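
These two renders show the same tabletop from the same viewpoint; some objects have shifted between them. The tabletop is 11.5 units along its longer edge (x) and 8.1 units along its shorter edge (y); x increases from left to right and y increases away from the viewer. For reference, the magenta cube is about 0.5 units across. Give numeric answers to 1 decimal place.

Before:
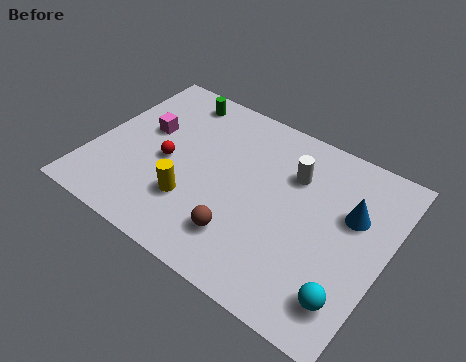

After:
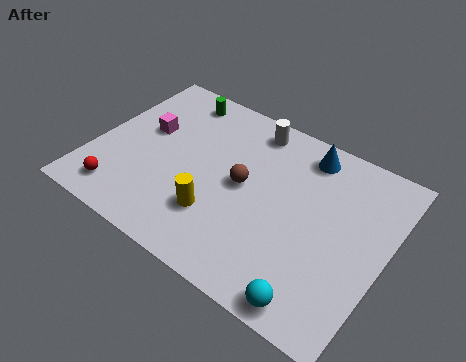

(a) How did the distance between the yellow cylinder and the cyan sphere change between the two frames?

-1.9

Before: roughly 6.4 units apart; after: 4.5. That's 1.9 units closer together.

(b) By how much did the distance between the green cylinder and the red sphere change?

+2.5

The distance was about 3.3 in the first image and 5.8 in the second, so they moved 2.5 units further apart.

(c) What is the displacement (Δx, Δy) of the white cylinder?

(-1.9, 1.3)

The white cylinder started near (7.6, 5.7) and ended near (5.7, 7.0).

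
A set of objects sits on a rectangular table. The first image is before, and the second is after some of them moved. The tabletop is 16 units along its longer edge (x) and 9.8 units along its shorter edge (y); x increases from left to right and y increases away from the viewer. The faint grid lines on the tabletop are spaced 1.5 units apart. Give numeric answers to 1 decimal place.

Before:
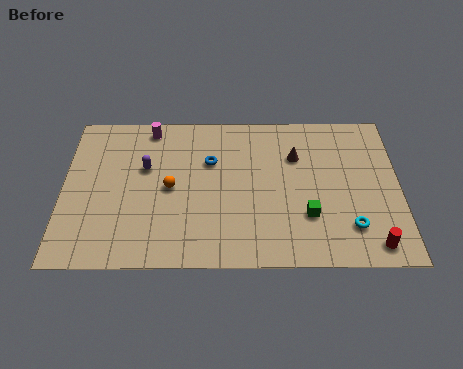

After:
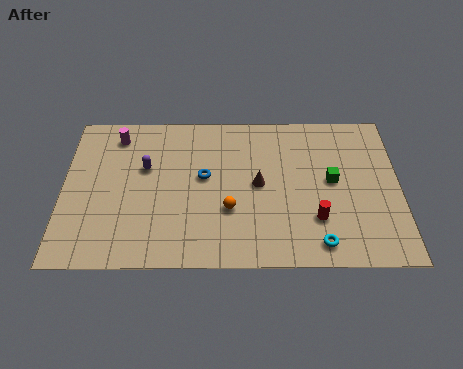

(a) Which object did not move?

the purple capsule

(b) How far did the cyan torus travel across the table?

1.8

The cyan torus moved from about (13.6, 2.3) to (12.1, 1.3), a distance of √(1.5² + 1.0²) ≈ 1.8.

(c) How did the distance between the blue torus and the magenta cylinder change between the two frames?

+1.4

Before: roughly 3.6 units apart; after: 5.0. That's 1.4 units further apart.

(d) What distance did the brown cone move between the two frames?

2.5

The brown cone moved from about (11.1, 6.8) to (9.3, 5.0), a distance of √(1.8² + 1.8²) ≈ 2.5.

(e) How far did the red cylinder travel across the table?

3.1

The red cylinder was near (14.6, 1.2) before and (12.0, 2.8) after, so it travelled √(2.6² + 1.6²) ≈ 3.1 units.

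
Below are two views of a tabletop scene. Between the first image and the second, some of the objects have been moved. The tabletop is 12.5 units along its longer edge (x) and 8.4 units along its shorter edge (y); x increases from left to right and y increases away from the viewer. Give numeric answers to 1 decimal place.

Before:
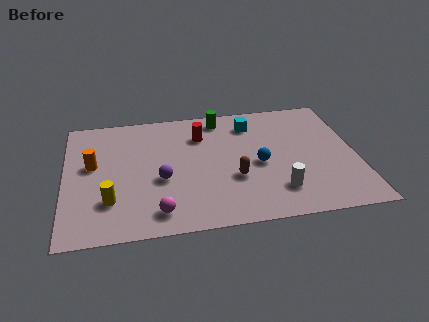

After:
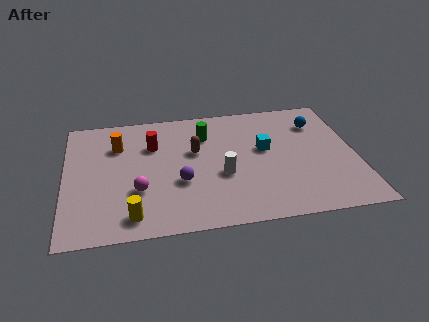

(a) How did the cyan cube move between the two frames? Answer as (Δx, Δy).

(0.5, -1.9)

The cyan cube started near (8.1, 6.7) and ended near (8.6, 4.8).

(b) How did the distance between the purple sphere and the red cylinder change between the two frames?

-0.4

The distance was about 3.3 in the first image and 2.9 in the second, so they moved 0.4 units closer together.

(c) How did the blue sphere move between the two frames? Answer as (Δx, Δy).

(2.7, 2.5)

The blue sphere was at about (8.3, 3.8) and moved to about (11.0, 6.3).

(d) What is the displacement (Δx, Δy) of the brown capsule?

(-1.6, 2.1)

From the two frames, the brown capsule sits at roughly (7.2, 3.0) before and (5.6, 5.1) after.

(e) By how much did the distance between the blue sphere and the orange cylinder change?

+1.5

They were about 7.2 units apart before and 8.7 after — 1.5 units further apart.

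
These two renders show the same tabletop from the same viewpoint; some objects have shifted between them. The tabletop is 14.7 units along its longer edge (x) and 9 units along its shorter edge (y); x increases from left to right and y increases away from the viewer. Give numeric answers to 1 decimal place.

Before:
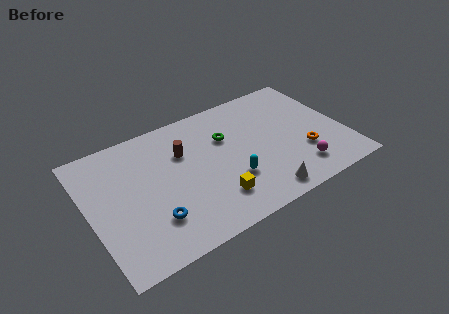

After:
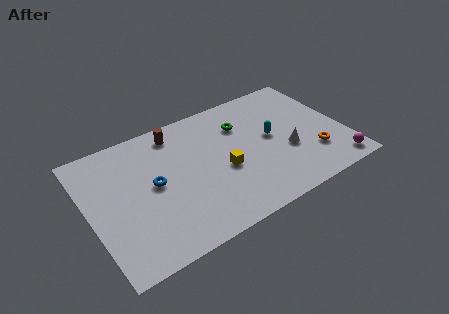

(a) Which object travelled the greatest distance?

the cyan capsule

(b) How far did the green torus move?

1.1

The green torus was near (8.1, 6.0) before and (9.1, 6.5) after, so it travelled √(1.0² + 0.5²) ≈ 1.1 units.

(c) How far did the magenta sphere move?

2.2

The magenta sphere moved from about (11.7, 1.8) to (13.8, 1.1), a distance of √(2.1² + 0.7²) ≈ 2.2.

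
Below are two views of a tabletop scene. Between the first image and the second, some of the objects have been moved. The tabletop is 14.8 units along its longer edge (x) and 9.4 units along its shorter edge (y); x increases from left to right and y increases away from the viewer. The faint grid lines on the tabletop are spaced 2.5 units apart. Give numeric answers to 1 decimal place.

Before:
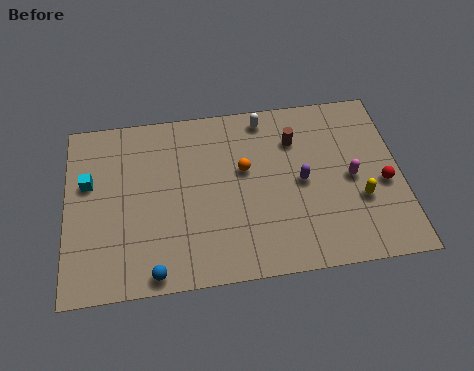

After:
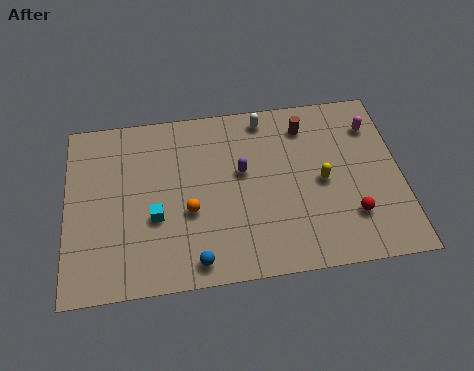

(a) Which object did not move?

the white capsule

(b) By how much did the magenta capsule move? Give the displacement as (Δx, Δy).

(1.1, 2.7)

From the two frames, the magenta capsule sits at roughly (12.6, 4.5) before and (13.7, 7.2) after.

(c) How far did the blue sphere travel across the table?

1.8

From (3.8, 0.8) to (5.6, 1.1), the blue sphere covered √(1.8² + 0.3²) ≈ 1.8 units.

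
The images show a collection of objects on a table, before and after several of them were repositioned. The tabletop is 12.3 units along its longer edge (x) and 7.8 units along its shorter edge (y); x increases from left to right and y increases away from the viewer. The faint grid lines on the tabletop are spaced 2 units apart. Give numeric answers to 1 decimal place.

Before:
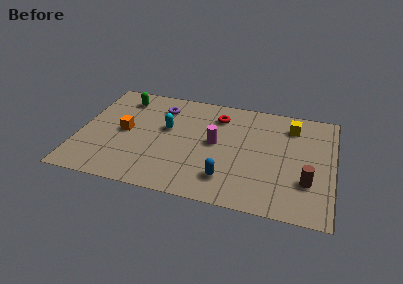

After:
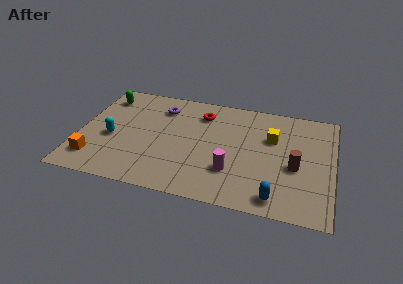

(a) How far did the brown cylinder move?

1.1

The brown cylinder was near (11.1, 2.4) before and (10.5, 3.3) after, so it travelled √(0.6² + 0.9²) ≈ 1.1 units.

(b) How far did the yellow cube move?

1.4

The yellow cube moved from about (10.2, 6.2) to (9.3, 5.1), a distance of √(0.9² + 1.1²) ≈ 1.4.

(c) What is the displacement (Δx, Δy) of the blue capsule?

(2.4, -0.7)

The blue capsule was at about (7.3, 1.7) and moved to about (9.7, 1.0).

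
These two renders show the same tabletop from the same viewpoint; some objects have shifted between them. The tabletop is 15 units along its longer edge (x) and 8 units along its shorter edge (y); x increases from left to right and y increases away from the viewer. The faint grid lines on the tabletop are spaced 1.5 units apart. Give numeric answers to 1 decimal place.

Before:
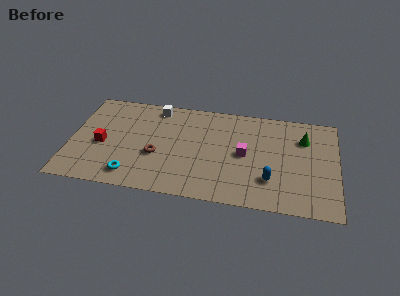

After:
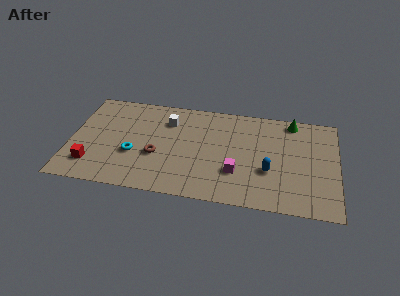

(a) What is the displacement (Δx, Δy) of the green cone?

(-0.7, 1.3)

The green cone was at about (13.1, 5.8) and moved to about (12.4, 7.1).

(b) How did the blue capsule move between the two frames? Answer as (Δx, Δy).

(-0.1, 0.7)

From the two frames, the blue capsule sits at roughly (11.3, 2.2) before and (11.2, 2.9) after.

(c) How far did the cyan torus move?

1.7

The cyan torus moved from about (3.6, 1.3) to (3.6, 3.0), a distance of √(0.0² + 1.7²) ≈ 1.7.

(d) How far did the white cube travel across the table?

1.2

The white cube was near (4.7, 7.0) before and (5.4, 6.0) after, so it travelled √(0.7² + 1.0²) ≈ 1.2 units.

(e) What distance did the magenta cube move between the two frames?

1.6

The magenta cube was near (9.8, 4.0) before and (9.4, 2.5) after, so it travelled √(0.4² + 1.5²) ≈ 1.6 units.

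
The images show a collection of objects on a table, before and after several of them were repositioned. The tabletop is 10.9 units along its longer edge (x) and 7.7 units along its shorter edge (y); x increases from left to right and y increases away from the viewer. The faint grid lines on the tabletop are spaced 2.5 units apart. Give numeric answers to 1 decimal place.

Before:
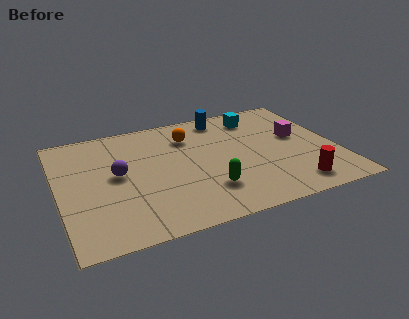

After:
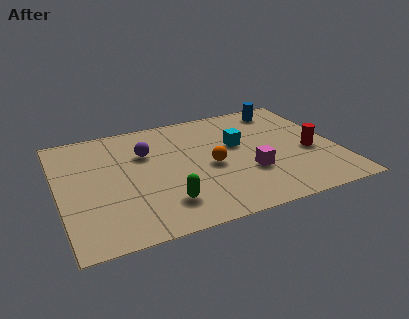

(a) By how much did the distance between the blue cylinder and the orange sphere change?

+2.8

The distance was about 1.7 in the first image and 4.5 in the second, so they moved 2.8 units further apart.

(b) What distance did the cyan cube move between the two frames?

2.0

From (8.1, 6.3) to (7.1, 4.6), the cyan cube covered √(1.0² + 1.7²) ≈ 2.0 units.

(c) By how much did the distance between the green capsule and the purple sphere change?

-0.4

The distance was about 3.9 in the first image and 3.5 in the second, so they moved 0.4 units closer together.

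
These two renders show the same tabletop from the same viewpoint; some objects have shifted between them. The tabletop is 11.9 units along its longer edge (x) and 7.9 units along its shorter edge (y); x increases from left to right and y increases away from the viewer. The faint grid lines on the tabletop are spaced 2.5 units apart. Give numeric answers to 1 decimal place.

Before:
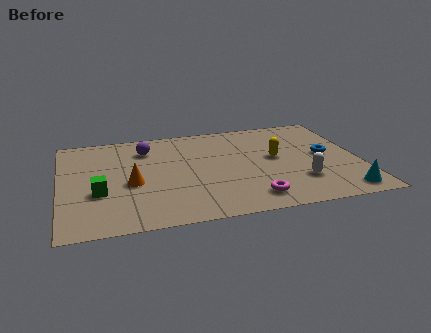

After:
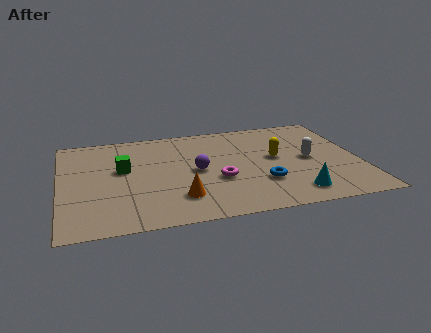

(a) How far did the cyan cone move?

1.9

The cyan cone moved from about (11.0, 1.0) to (9.1, 1.3), a distance of √(1.9² + 0.3²) ≈ 1.9.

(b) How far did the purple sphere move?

2.9

The purple sphere was near (3.5, 6.1) before and (5.4, 3.9) after, so it travelled √(1.9² + 2.2²) ≈ 2.9 units.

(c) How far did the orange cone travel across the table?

2.3

The orange cone moved from about (2.8, 3.4) to (4.6, 1.9), a distance of √(1.8² + 1.5²) ≈ 2.3.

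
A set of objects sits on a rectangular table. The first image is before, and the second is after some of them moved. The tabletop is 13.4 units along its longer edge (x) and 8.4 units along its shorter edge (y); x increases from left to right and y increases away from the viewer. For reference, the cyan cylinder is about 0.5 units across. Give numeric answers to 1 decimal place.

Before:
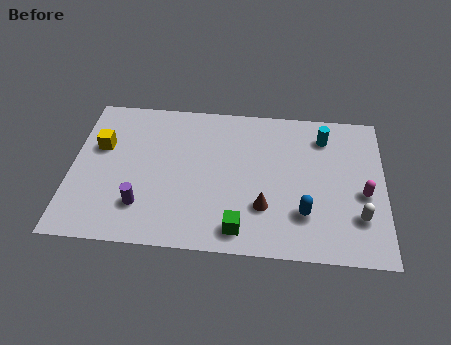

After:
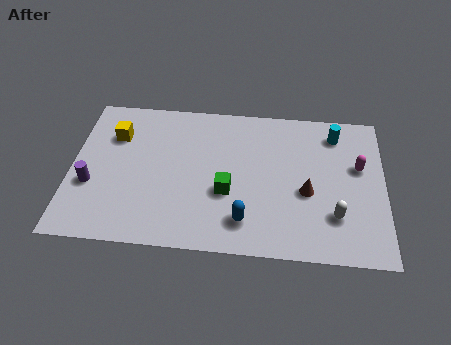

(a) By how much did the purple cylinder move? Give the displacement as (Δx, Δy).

(-2.2, 1.0)

The purple cylinder was at about (3.1, 2.1) and moved to about (0.9, 3.1).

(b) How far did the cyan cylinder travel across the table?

0.5

The cyan cylinder was near (10.8, 6.7) before and (11.3, 6.9) after, so it travelled √(0.5² + 0.2²) ≈ 0.5 units.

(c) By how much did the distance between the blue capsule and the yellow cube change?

-2.2

The distance was about 9.3 in the first image and 7.1 in the second, so they moved 2.2 units closer together.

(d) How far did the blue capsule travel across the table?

2.6

The blue capsule moved from about (10.0, 2.3) to (7.5, 1.7), a distance of √(2.5² + 0.6²) ≈ 2.6.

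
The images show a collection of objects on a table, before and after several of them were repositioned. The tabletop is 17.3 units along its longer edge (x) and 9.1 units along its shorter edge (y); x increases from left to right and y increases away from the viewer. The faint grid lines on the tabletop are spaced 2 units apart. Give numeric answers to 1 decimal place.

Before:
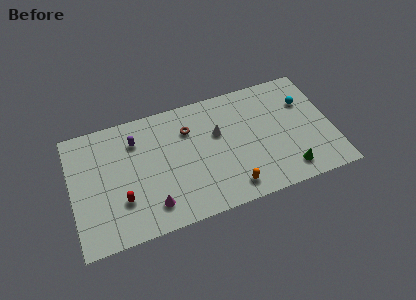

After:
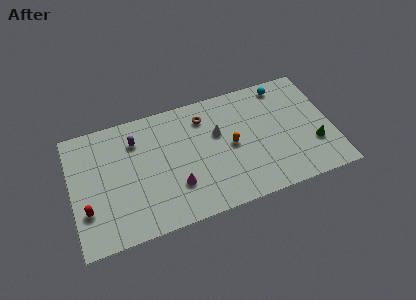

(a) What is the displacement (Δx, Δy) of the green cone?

(1.9, 1.4)

From the two frames, the green cone sits at roughly (14.1, 1.5) before and (16.0, 2.9) after.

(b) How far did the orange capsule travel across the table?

3.1

From (10.3, 1.4) to (10.6, 4.5), the orange capsule covered √(0.3² + 3.1²) ≈ 3.1 units.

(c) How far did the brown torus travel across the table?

1.3

The brown torus was near (7.9, 6.6) before and (9.0, 7.2) after, so it travelled √(1.1² + 0.6²) ≈ 1.3 units.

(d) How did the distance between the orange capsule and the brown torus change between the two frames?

-2.6

The distance was about 5.7 in the first image and 3.1 in the second, so they moved 2.6 units closer together.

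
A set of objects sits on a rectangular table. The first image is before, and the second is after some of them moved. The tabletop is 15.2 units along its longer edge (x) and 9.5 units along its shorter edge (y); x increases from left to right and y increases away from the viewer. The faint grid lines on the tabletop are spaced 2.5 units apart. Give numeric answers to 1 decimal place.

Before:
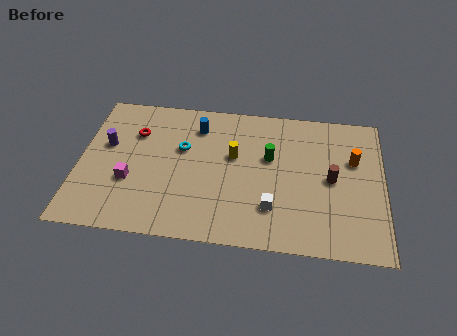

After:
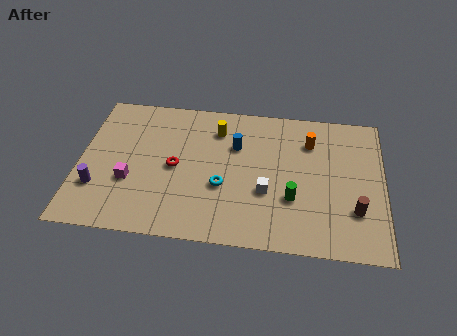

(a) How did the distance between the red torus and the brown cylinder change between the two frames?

-0.9

Before: roughly 10.1 units apart; after: 9.2. That's 0.9 units closer together.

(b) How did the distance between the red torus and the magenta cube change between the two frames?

-0.8

Before: roughly 3.3 units apart; after: 2.5. That's 0.8 units closer together.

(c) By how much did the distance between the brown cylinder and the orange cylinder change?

+3.1

The distance was about 1.8 in the first image and 4.9 in the second, so they moved 3.1 units further apart.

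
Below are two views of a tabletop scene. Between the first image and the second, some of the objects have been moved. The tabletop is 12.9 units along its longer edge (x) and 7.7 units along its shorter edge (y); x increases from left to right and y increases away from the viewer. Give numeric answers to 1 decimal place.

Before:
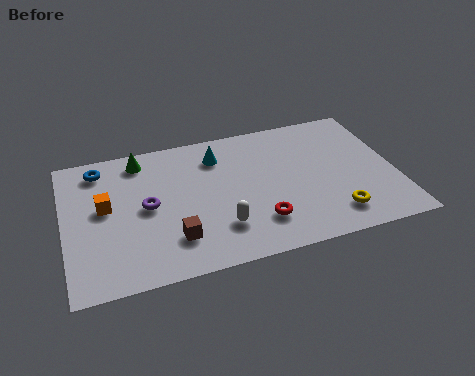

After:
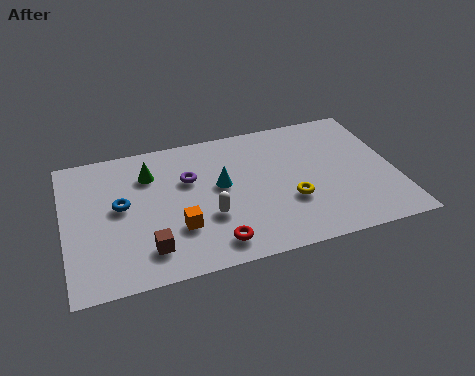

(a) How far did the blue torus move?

2.4

The blue torus moved from about (1.5, 6.5) to (2.2, 4.2), a distance of √(0.7² + 2.3²) ≈ 2.4.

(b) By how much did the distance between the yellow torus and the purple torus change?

-3.1

They were about 7.5 units apart before and 4.4 after — 3.1 units closer together.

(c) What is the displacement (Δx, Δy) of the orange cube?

(2.7, -1.9)

From the two frames, the orange cube sits at roughly (1.6, 4.3) before and (4.3, 2.4) after.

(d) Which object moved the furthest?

the orange cube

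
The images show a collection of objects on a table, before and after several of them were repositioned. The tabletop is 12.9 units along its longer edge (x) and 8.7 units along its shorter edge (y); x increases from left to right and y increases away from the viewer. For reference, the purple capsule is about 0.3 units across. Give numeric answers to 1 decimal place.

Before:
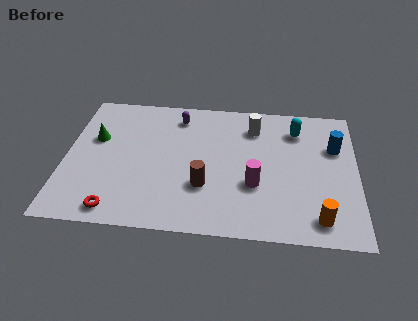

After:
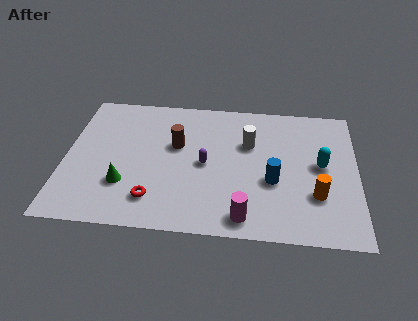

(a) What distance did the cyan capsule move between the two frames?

2.5

The cyan capsule moved from about (10.2, 6.8) to (11.3, 4.6), a distance of √(1.1² + 2.2²) ≈ 2.5.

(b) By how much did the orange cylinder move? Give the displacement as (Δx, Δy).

(-0.1, 1.4)

The orange cylinder started near (11.2, 1.3) and ended near (11.1, 2.7).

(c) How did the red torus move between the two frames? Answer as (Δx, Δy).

(1.6, 0.8)

From the two frames, the red torus sits at roughly (2.4, 1.0) before and (4.0, 1.8) after.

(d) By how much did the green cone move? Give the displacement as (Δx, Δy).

(1.4, -2.8)

From the two frames, the green cone sits at roughly (1.3, 5.4) before and (2.7, 2.6) after.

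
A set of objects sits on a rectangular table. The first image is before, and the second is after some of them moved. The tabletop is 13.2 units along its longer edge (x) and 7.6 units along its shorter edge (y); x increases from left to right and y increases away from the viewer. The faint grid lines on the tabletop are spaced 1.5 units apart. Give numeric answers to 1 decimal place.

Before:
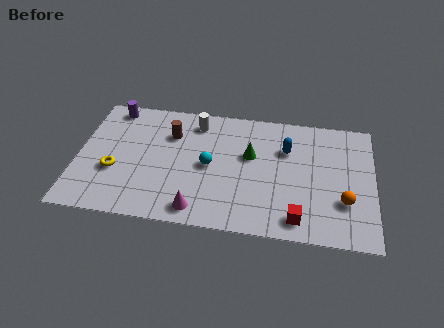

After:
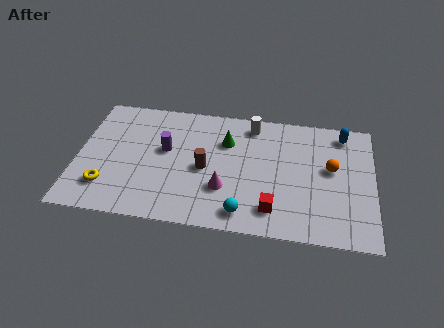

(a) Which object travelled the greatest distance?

the purple cylinder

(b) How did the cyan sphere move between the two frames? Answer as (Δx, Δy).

(1.6, -2.6)

From the two frames, the cyan sphere sits at roughly (5.9, 3.7) before and (7.5, 1.1) after.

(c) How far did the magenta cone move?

1.8

The magenta cone was near (5.5, 1.0) before and (6.6, 2.4) after, so it travelled √(1.1² + 1.4²) ≈ 1.8 units.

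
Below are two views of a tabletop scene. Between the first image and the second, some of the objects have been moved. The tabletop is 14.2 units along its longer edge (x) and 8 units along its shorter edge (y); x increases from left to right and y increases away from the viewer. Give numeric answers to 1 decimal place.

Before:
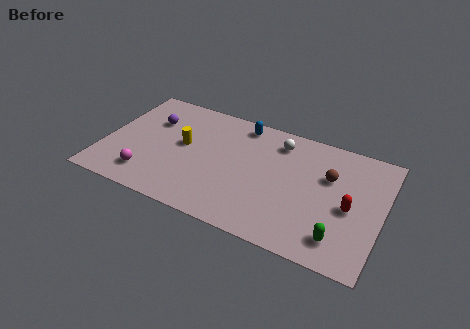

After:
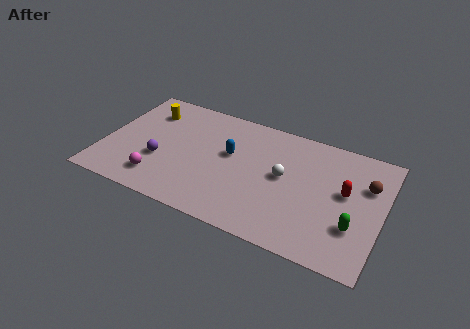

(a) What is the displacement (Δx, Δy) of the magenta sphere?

(0.6, 0.0)

The magenta sphere started near (2.5, 1.6) and ended near (3.1, 1.6).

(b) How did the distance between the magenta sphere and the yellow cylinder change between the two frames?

+1.5

They were about 3.2 units apart before and 4.7 after — 1.5 units further apart.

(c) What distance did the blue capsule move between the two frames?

2.3

From (6.7, 7.0) to (6.4, 4.7), the blue capsule covered √(0.3² + 2.3²) ≈ 2.3 units.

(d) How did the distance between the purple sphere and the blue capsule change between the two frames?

-0.9

Before: roughly 4.7 units apart; after: 3.8. That's 0.9 units closer together.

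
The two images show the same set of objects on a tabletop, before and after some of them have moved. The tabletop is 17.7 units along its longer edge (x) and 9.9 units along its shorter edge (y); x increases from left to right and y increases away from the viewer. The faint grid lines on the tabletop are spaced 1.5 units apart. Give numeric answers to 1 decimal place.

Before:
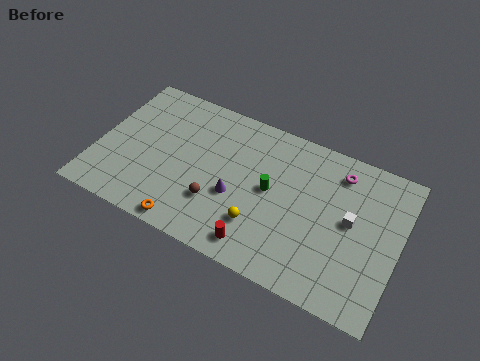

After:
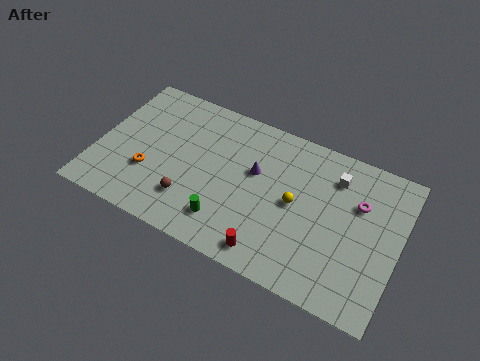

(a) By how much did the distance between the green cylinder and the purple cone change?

+1.8

They were about 2.3 units apart before and 4.1 after — 1.8 units further apart.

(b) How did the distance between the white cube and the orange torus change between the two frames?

+1.4

Before: roughly 10.0 units apart; after: 11.4. That's 1.4 units further apart.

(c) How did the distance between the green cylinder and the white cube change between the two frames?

+3.3

The distance was about 4.7 in the first image and 8.0 in the second, so they moved 3.3 units further apart.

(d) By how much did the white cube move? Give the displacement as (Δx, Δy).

(-1.2, 2.4)

The white cube started near (14.9, 5.3) and ended near (13.7, 7.7).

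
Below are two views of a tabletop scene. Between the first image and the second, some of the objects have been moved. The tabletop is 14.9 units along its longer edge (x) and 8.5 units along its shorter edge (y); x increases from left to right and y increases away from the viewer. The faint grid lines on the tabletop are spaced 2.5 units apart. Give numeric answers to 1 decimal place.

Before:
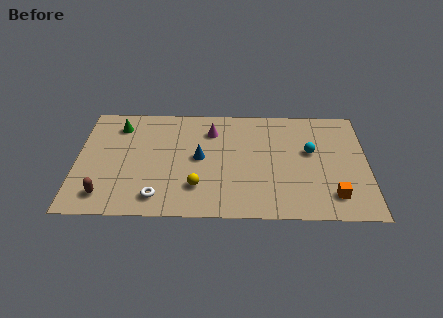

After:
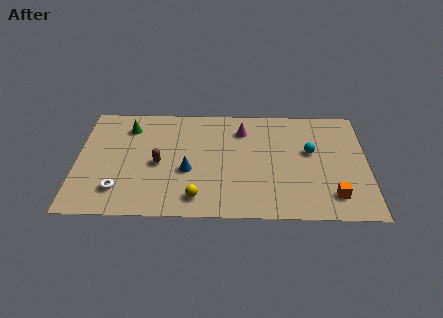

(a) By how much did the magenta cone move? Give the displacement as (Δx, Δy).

(1.6, 0.1)

The magenta cone started near (6.9, 6.5) and ended near (8.5, 6.6).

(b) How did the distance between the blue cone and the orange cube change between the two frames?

+0.3

The distance was about 7.3 in the first image and 7.6 in the second, so they moved 0.3 units further apart.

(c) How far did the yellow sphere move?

0.8

From (6.2, 2.2) to (6.2, 1.4), the yellow sphere covered √(0.0² + 0.8²) ≈ 0.8 units.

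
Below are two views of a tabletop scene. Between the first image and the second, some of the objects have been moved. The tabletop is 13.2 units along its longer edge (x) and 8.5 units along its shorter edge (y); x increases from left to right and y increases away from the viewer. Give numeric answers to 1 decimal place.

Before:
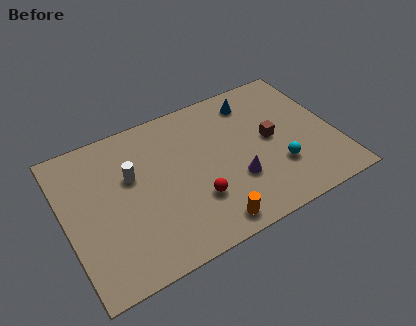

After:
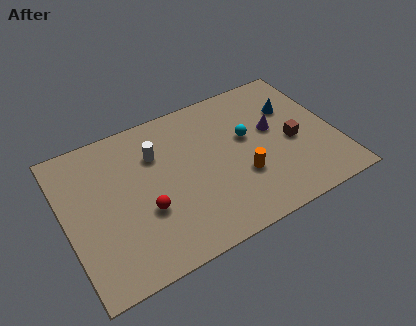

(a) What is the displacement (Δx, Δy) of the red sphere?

(-2.4, 0.5)

The red sphere was at about (6.1, 2.6) and moved to about (3.7, 3.1).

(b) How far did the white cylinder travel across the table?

1.5

From (3.3, 5.3) to (4.6, 6.0), the white cylinder covered √(1.3² + 0.7²) ≈ 1.5 units.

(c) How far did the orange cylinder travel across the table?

2.7

From (6.5, 1.0) to (8.4, 2.9), the orange cylinder covered √(1.9² + 1.9²) ≈ 2.7 units.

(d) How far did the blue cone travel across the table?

2.2

The blue cone moved from about (9.6, 7.0) to (11.4, 5.8), a distance of √(1.8² + 1.2²) ≈ 2.2.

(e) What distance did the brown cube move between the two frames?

1.2

The brown cube was near (10.1, 4.4) before and (11.1, 3.8) after, so it travelled √(1.0² + 0.6²) ≈ 1.2 units.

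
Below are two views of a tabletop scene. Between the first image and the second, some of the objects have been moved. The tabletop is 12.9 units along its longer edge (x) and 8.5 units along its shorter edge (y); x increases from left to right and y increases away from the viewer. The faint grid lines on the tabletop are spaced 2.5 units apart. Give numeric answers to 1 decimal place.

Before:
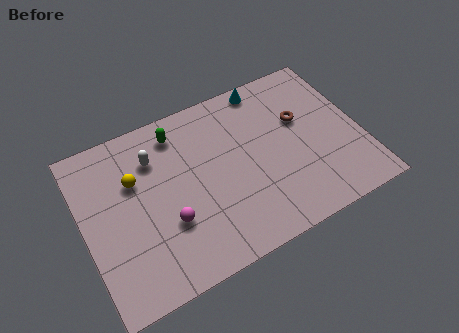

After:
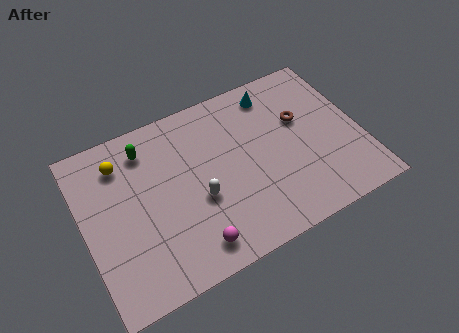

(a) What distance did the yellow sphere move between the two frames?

1.2

The yellow sphere was near (2.5, 5.6) before and (2.0, 6.7) after, so it travelled √(0.5² + 1.1²) ≈ 1.2 units.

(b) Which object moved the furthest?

the white capsule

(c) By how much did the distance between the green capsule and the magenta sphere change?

+1.5

They were about 4.3 units apart before and 5.8 after — 1.5 units further apart.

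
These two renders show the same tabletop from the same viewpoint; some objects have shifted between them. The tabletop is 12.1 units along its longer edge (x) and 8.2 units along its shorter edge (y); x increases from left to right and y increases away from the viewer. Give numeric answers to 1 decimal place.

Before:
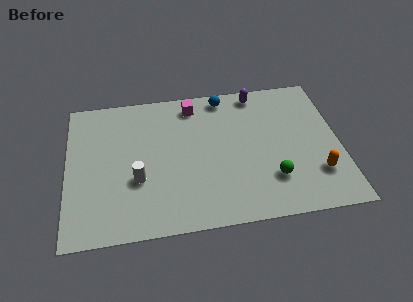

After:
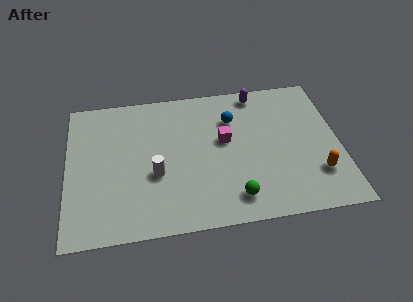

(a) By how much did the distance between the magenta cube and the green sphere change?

-2.5

The distance was about 5.8 in the first image and 3.3 in the second, so they moved 2.5 units closer together.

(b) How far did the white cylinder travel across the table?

0.8

The white cylinder moved from about (3.1, 3.0) to (3.9, 3.2), a distance of √(0.8² + 0.2²) ≈ 0.8.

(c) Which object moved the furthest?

the magenta cube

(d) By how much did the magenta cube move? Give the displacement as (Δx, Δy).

(1.3, -2.3)

The magenta cube started near (5.7, 7.0) and ended near (7.0, 4.7).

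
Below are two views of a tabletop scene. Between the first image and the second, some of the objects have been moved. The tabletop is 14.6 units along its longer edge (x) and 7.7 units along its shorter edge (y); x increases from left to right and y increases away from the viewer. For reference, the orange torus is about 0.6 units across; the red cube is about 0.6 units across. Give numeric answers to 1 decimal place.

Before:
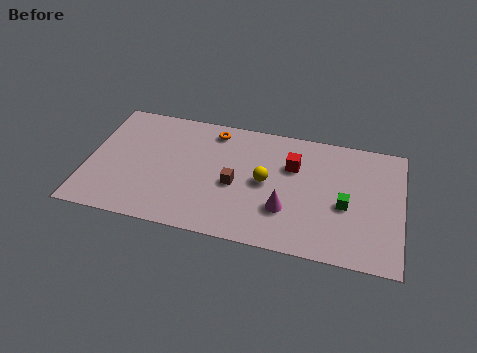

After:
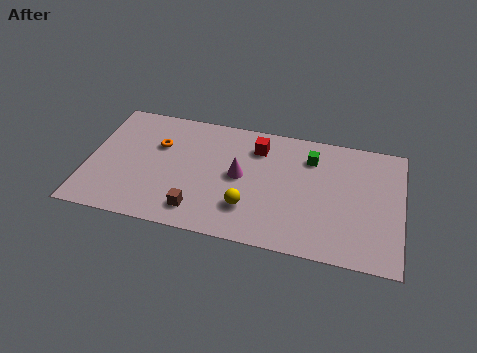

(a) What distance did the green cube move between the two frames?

3.1

The green cube moved from about (12.0, 3.3) to (10.3, 5.9), a distance of √(1.7² + 2.6²) ≈ 3.1.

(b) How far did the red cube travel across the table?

1.9

The red cube was near (9.5, 5.2) before and (7.8, 6.0) after, so it travelled √(1.7² + 0.8²) ≈ 1.9 units.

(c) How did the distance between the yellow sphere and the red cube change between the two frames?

+2.1

The distance was about 1.8 in the first image and 3.9 in the second, so they moved 2.1 units further apart.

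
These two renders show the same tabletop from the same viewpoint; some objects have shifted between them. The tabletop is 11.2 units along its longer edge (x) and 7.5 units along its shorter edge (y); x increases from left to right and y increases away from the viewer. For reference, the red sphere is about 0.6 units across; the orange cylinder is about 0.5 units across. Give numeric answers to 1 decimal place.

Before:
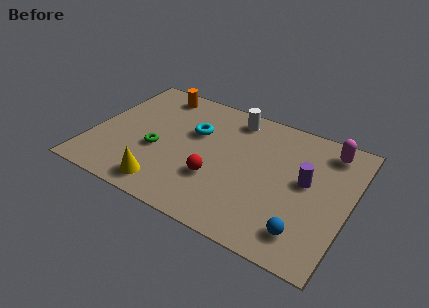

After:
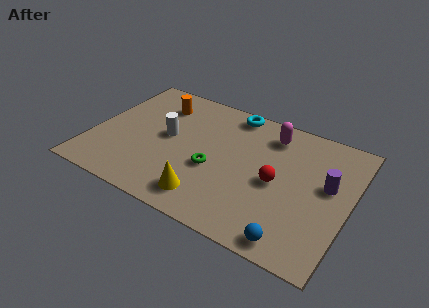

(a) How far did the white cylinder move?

3.5

The white cylinder was near (5.8, 6.4) before and (3.2, 4.0) after, so it travelled √(2.6² + 2.4²) ≈ 3.5 units.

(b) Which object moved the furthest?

the white cylinder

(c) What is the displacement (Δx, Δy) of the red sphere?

(2.5, 1.0)

The red sphere was at about (5.6, 2.5) and moved to about (8.1, 3.5).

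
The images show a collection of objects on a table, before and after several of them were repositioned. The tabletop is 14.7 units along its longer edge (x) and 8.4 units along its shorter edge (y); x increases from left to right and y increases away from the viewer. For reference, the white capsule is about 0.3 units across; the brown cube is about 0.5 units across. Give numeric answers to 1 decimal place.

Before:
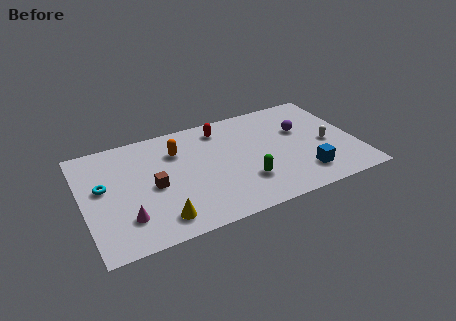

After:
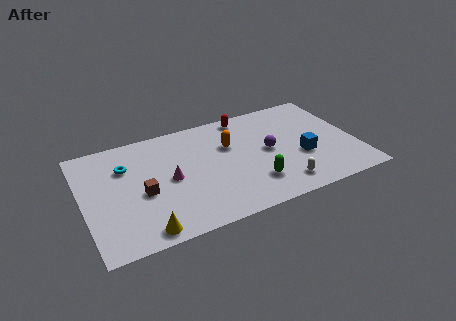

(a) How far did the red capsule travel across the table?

1.5

The red capsule was near (7.7, 7.0) before and (9.1, 7.5) after, so it travelled √(1.4² + 0.5²) ≈ 1.5 units.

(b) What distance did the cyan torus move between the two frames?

1.7

From (1.1, 4.8) to (2.4, 5.9), the cyan torus covered √(1.3² + 1.1²) ≈ 1.7 units.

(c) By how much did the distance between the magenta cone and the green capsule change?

-1.7

The distance was about 6.4 in the first image and 4.7 in the second, so they moved 1.7 units closer together.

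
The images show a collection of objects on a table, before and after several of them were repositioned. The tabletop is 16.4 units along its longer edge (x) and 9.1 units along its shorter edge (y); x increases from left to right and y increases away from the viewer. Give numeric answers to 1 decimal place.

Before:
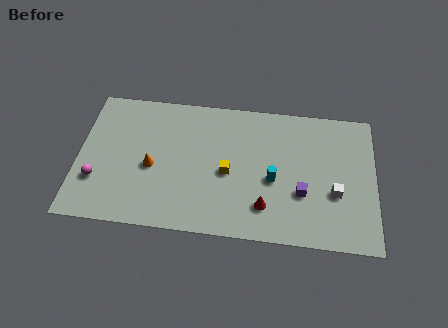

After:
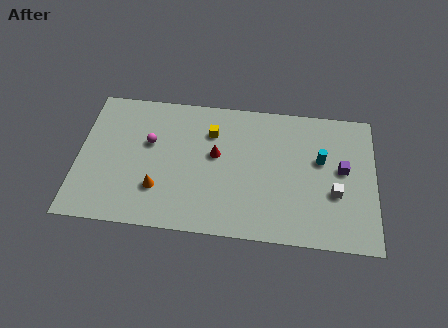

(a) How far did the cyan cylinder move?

3.1

The cyan cylinder moved from about (10.8, 3.9) to (13.4, 5.5), a distance of √(2.6² + 1.6²) ≈ 3.1.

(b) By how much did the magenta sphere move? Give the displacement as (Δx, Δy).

(2.8, 2.8)

The magenta sphere started near (1.1, 2.8) and ended near (3.9, 5.6).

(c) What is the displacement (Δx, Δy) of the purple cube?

(2.2, 1.8)

From the two frames, the purple cube sits at roughly (12.4, 3.2) before and (14.6, 5.0) after.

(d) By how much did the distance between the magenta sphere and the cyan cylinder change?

-0.3

The distance was about 9.8 in the first image and 9.5 in the second, so they moved 0.3 units closer together.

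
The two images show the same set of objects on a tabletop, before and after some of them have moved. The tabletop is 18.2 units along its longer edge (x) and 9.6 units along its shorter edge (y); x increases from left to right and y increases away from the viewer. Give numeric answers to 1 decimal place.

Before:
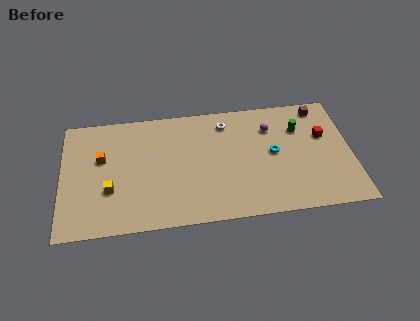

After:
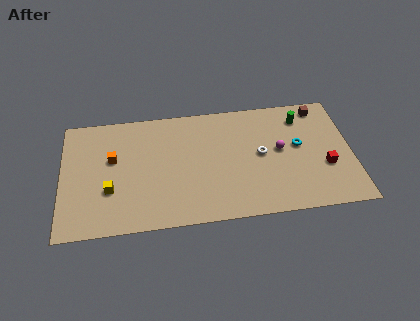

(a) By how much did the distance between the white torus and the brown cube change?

-0.8

Before: roughly 6.0 units apart; after: 5.2. That's 0.8 units closer together.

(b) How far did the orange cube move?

0.7

From (2.5, 5.9) to (3.2, 5.8), the orange cube covered √(0.7² + 0.1²) ≈ 0.7 units.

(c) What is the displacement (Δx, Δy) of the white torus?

(2.1, -2.9)

From the two frames, the white torus sits at roughly (10.4, 7.9) before and (12.5, 5.0) after.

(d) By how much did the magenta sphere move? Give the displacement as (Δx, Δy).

(0.5, -1.9)

The magenta sphere started near (13.2, 7.1) and ended near (13.7, 5.2).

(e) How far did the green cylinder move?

0.9

From (15.0, 6.8) to (15.2, 7.7), the green cylinder covered √(0.2² + 0.9²) ≈ 0.9 units.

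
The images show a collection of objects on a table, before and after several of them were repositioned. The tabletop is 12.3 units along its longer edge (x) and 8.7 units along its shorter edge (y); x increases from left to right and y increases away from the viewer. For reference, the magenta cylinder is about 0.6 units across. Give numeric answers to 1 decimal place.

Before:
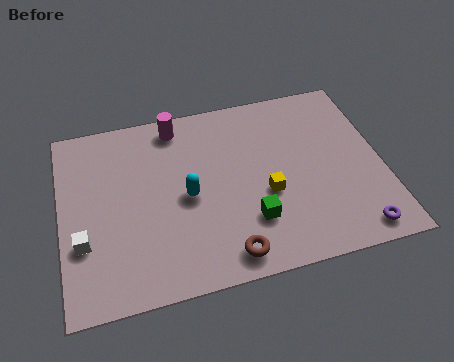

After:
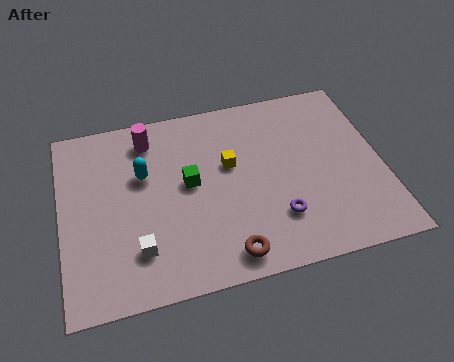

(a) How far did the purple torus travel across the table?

3.2

The purple torus was near (11.0, 1.0) before and (8.1, 2.3) after, so it travelled √(2.9² + 1.3²) ≈ 3.2 units.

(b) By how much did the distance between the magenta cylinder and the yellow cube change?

-1.6

Before: roughly 5.2 units apart; after: 3.6. That's 1.6 units closer together.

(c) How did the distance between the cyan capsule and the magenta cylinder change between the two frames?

-1.8

The distance was about 3.5 in the first image and 1.7 in the second, so they moved 1.8 units closer together.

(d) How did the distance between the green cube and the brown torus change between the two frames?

+2.2

Before: roughly 1.6 units apart; after: 3.8. That's 2.2 units further apart.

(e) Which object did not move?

the brown torus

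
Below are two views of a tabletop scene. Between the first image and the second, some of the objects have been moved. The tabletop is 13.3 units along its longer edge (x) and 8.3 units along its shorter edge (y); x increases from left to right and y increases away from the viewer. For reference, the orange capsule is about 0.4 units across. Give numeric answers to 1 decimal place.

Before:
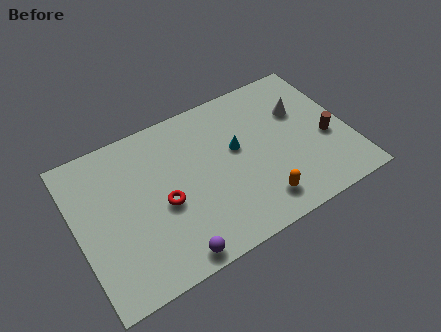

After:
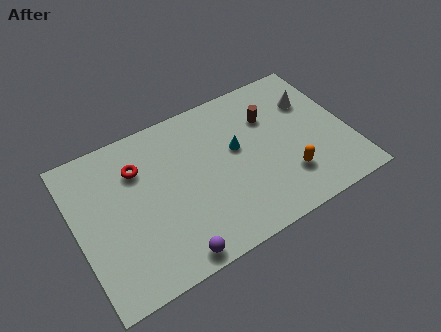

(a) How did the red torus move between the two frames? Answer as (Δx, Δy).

(-0.9, 2.4)

The red torus started near (4.1, 3.6) and ended near (3.2, 6.0).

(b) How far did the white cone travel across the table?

0.7

From (11.2, 5.5) to (11.8, 5.8), the white cone covered √(0.6² + 0.3²) ≈ 0.7 units.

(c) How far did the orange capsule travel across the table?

1.7

From (8.5, 1.5) to (10.0, 2.2), the orange capsule covered √(1.5² + 0.7²) ≈ 1.7 units.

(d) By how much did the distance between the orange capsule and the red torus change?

+2.9

Before: roughly 4.9 units apart; after: 7.8. That's 2.9 units further apart.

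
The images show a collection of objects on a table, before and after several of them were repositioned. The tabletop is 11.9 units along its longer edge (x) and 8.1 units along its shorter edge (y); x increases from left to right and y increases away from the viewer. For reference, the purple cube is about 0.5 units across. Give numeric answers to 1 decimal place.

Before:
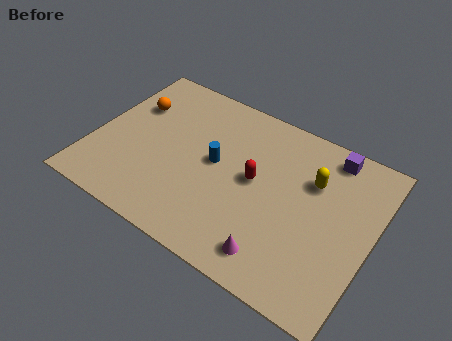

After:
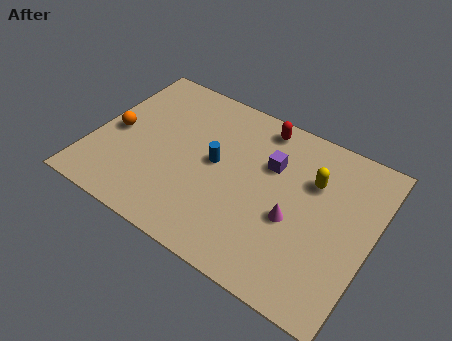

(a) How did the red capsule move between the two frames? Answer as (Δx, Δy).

(-0.2, 2.8)

From the two frames, the red capsule sits at roughly (6.9, 4.3) before and (6.7, 7.1) after.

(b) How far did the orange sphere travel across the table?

1.7

The orange sphere moved from about (1.3, 5.5) to (0.9, 3.8), a distance of √(0.4² + 1.7²) ≈ 1.7.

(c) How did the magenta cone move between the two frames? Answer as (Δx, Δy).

(0.4, 2.0)

From the two frames, the magenta cone sits at roughly (8.3, 1.3) before and (8.7, 3.3) after.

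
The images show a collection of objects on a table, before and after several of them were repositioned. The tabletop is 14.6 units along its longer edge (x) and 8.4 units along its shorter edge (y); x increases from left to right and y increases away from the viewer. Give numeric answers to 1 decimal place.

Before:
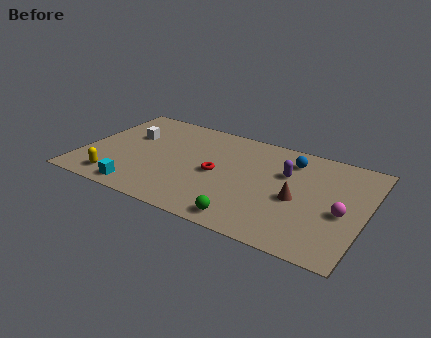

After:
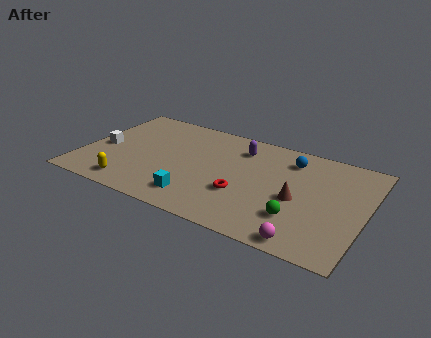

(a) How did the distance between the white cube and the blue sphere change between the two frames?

+1.5

Before: roughly 8.4 units apart; after: 9.9. That's 1.5 units further apart.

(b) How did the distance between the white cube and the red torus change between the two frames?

+2.6

They were about 5.0 units apart before and 7.6 after — 2.6 units further apart.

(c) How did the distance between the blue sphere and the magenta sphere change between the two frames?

+1.8

The distance was about 4.3 in the first image and 6.1 in the second, so they moved 1.8 units further apart.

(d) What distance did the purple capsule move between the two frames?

2.7

From (10.4, 5.5) to (7.9, 6.6), the purple capsule covered √(2.5² + 1.1²) ≈ 2.7 units.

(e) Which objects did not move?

the blue sphere and the brown cone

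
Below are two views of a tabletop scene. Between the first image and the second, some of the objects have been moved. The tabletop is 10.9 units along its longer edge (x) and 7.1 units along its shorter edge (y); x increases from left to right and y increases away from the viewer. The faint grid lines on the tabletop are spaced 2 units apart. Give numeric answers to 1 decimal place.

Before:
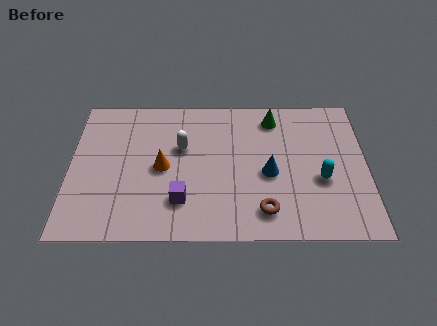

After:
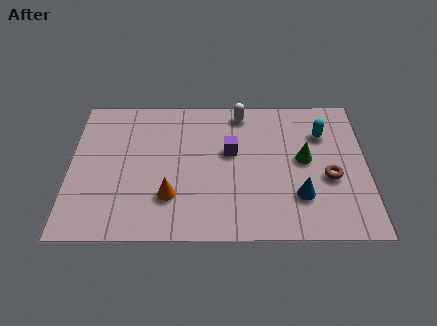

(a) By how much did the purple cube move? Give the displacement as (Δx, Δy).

(1.8, 2.4)

From the two frames, the purple cube sits at roughly (4.1, 1.8) before and (5.9, 4.2) after.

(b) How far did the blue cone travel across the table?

1.6

From (7.3, 3.1) to (8.4, 2.0), the blue cone covered √(1.1² + 1.1²) ≈ 1.6 units.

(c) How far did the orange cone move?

1.4

The orange cone was near (3.4, 3.4) before and (3.7, 2.0) after, so it travelled √(0.3² + 1.4²) ≈ 1.4 units.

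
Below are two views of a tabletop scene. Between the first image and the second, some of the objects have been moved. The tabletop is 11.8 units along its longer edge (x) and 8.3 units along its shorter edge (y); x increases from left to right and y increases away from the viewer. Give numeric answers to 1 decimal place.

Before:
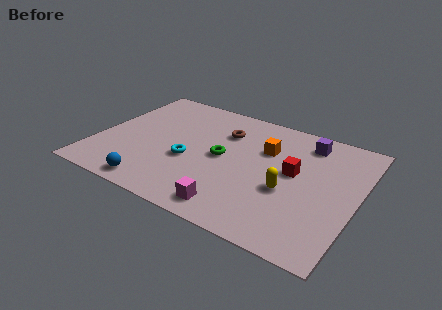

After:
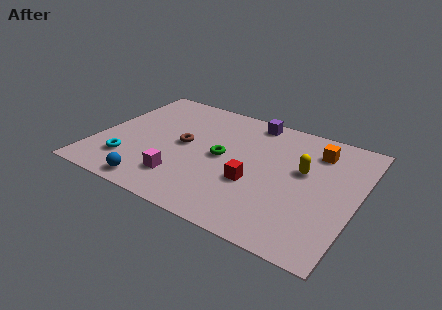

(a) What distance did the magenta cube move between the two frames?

2.6

From (6.7, 1.1) to (4.2, 1.9), the magenta cube covered √(2.5² + 0.8²) ≈ 2.6 units.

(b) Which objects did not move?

the green torus and the blue sphere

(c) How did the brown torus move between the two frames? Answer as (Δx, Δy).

(-1.6, -1.7)

From the two frames, the brown torus sits at roughly (5.5, 6.0) before and (3.9, 4.3) after.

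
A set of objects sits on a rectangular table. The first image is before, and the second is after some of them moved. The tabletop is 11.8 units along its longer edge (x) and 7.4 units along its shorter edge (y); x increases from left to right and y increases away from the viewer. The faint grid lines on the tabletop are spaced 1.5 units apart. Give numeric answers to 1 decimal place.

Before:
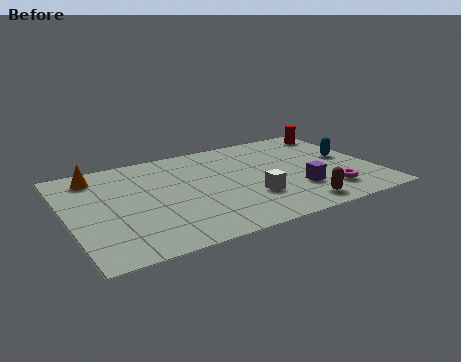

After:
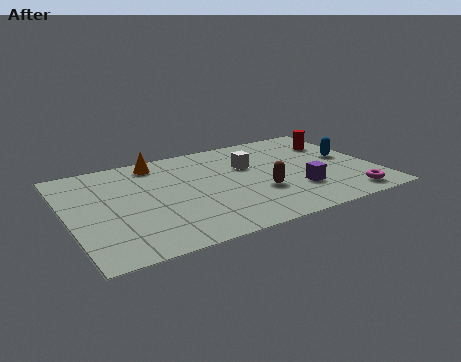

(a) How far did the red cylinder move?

0.9

The red cylinder moved from about (11.0, 6.3) to (10.7, 5.4), a distance of √(0.3² + 0.9²) ≈ 0.9.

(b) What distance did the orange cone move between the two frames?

2.4

From (1.3, 6.2) to (3.7, 6.4), the orange cone covered √(2.4² + 0.2²) ≈ 2.4 units.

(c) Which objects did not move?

the purple cube and the blue capsule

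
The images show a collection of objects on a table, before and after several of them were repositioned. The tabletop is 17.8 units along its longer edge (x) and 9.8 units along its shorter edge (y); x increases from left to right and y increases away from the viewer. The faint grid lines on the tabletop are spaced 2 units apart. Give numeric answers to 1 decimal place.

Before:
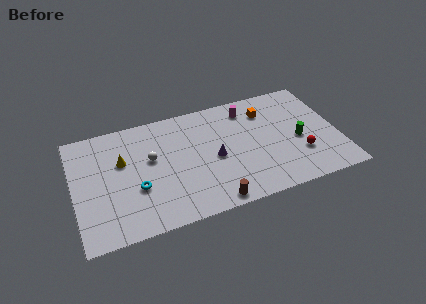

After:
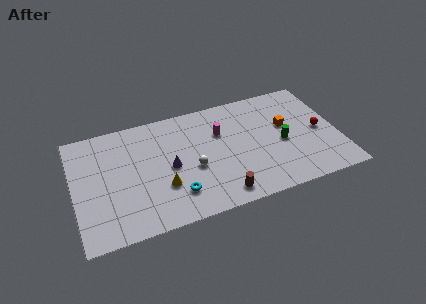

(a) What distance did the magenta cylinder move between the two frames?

2.5

The magenta cylinder was near (12.0, 8.1) before and (10.0, 6.6) after, so it travelled √(2.0² + 1.5²) ≈ 2.5 units.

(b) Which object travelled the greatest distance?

the yellow cone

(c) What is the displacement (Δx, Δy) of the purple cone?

(-3.0, 0.2)

From the two frames, the purple cone sits at roughly (9.4, 4.5) before and (6.4, 4.7) after.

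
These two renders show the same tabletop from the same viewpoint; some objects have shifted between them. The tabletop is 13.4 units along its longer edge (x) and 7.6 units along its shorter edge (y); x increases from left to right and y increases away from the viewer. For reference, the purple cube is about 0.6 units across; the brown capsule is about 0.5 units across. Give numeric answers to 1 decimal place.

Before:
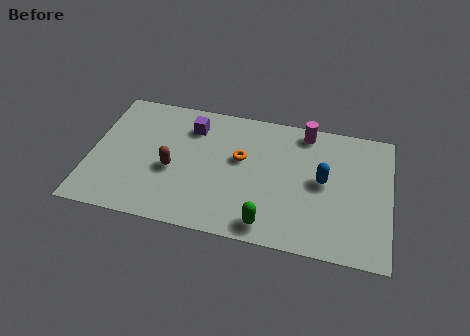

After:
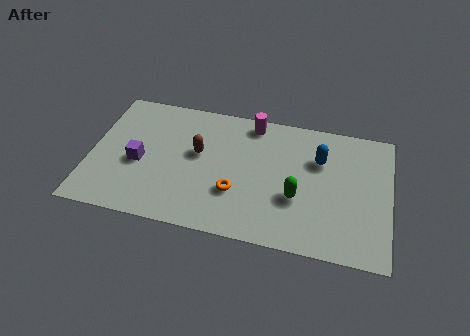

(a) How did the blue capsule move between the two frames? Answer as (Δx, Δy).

(-0.2, 1.2)

The blue capsule was at about (10.4, 4.0) and moved to about (10.2, 5.2).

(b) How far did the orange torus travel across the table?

2.0

From (6.7, 4.5) to (6.6, 2.5), the orange torus covered √(0.1² + 2.0²) ≈ 2.0 units.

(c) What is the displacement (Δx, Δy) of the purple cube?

(-2.2, -2.6)

From the two frames, the purple cube sits at roughly (4.4, 5.9) before and (2.2, 3.3) after.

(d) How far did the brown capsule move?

1.6

The brown capsule was near (3.7, 3.2) before and (4.8, 4.4) after, so it travelled √(1.1² + 1.2²) ≈ 1.6 units.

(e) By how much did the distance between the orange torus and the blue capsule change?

+0.8

They were about 3.7 units apart before and 4.5 after — 0.8 units further apart.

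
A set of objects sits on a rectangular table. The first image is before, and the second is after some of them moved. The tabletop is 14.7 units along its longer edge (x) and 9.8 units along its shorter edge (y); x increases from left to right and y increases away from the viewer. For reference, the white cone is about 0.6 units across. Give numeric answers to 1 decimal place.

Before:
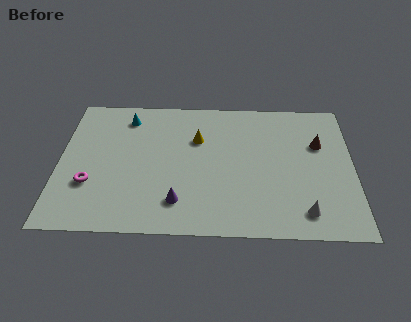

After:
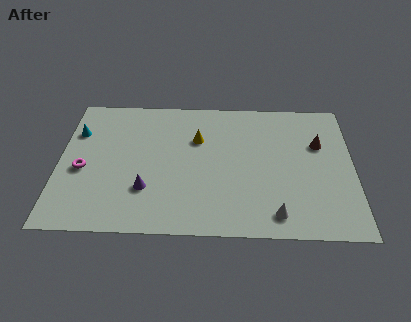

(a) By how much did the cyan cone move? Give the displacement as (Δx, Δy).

(-2.5, -1.2)

The cyan cone started near (3.3, 8.1) and ended near (0.8, 6.9).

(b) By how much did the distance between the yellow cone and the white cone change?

-0.8

They were about 7.3 units apart before and 6.5 after — 0.8 units closer together.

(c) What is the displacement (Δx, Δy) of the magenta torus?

(-0.4, 1.0)

From the two frames, the magenta torus sits at roughly (1.6, 3.2) before and (1.2, 4.2) after.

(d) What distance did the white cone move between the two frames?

1.4

The white cone moved from about (12.2, 1.6) to (10.8, 1.4), a distance of √(1.4² + 0.2²) ≈ 1.4.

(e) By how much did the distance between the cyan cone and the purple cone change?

-1.2

The distance was about 6.6 in the first image and 5.4 in the second, so they moved 1.2 units closer together.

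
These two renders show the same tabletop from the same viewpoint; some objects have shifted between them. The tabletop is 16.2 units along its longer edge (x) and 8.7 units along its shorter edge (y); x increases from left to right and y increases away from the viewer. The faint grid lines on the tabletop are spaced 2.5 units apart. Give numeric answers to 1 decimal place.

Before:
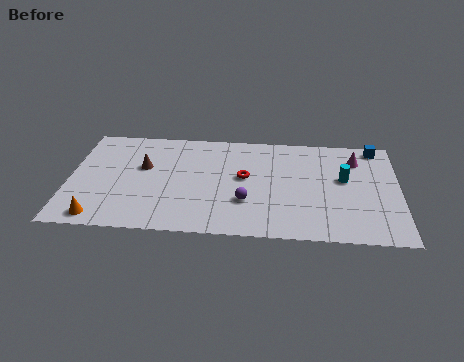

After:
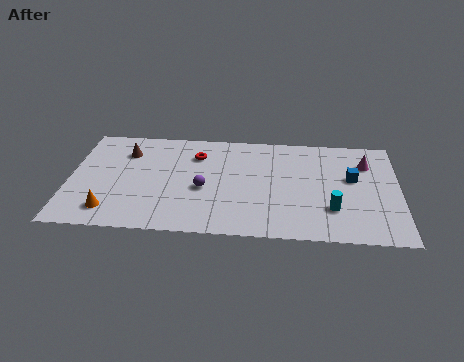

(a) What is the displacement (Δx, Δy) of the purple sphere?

(-2.1, 0.9)

From the two frames, the purple sphere sits at roughly (8.7, 2.8) before and (6.6, 3.7) after.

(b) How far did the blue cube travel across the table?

3.0

From (15.1, 7.8) to (13.9, 5.1), the blue cube covered √(1.2² + 2.7²) ≈ 3.0 units.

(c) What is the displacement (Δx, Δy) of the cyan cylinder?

(-0.6, -2.5)

The cyan cylinder started near (13.5, 5.0) and ended near (12.9, 2.5).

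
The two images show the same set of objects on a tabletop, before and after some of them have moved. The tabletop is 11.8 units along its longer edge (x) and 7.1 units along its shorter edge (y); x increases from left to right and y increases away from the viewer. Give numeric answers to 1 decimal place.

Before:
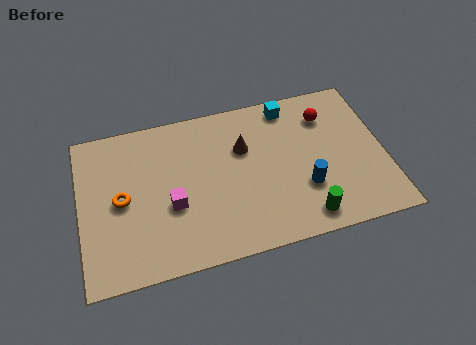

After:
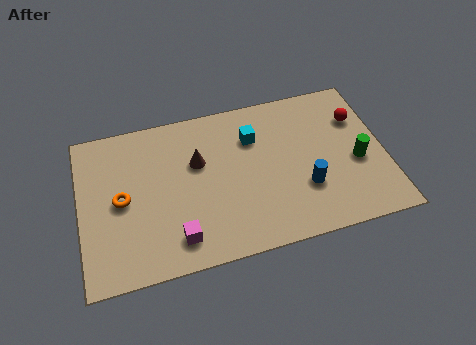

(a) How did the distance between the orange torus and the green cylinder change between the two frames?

+1.8

Before: roughly 7.3 units apart; after: 9.1. That's 1.8 units further apart.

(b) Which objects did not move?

the blue cylinder and the orange torus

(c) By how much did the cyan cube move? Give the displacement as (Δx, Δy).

(-1.5, -1.1)

The cyan cube started near (8.3, 6.2) and ended near (6.8, 5.1).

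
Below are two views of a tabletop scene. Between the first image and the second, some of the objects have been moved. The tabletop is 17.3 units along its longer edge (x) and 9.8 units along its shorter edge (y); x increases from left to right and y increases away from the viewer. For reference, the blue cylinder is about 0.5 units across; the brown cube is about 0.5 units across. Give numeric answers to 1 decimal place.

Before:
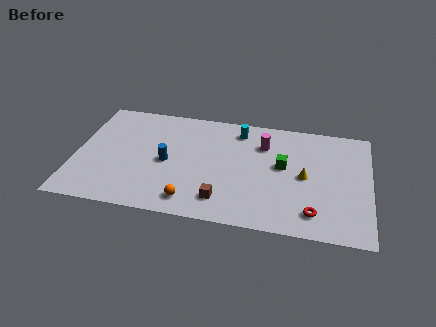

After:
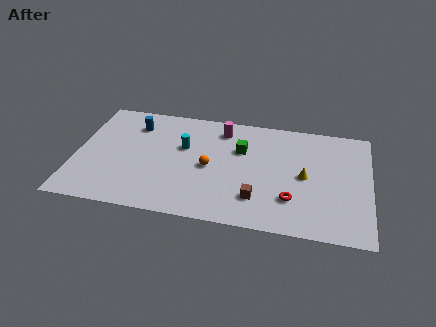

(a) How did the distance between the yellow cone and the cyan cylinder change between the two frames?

+2.1

They were about 5.2 units apart before and 7.3 after — 2.1 units further apart.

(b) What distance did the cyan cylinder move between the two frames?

3.8

From (9.5, 8.2) to (6.3, 6.1), the cyan cylinder covered √(3.2² + 2.1²) ≈ 3.8 units.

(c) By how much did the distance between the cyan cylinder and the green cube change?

-0.4

They were about 3.8 units apart before and 3.4 after — 0.4 units closer together.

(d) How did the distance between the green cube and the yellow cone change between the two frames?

+2.7

The distance was about 1.5 in the first image and 4.2 in the second, so they moved 2.7 units further apart.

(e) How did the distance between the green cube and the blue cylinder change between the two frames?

-0.4

They were about 6.9 units apart before and 6.5 after — 0.4 units closer together.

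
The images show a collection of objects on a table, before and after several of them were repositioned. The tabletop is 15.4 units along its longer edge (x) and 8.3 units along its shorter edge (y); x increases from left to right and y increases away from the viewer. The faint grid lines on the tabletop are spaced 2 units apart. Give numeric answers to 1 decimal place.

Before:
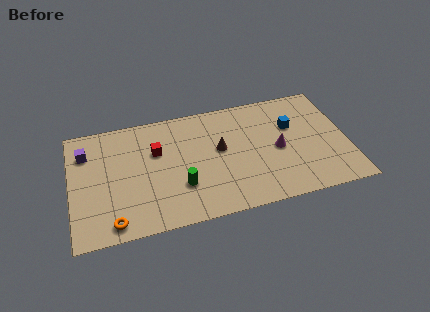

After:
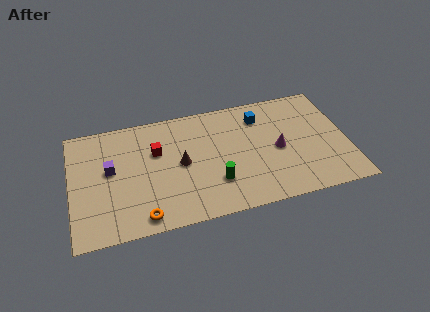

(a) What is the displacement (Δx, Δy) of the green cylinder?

(1.9, -0.2)

The green cylinder was at about (6.0, 2.6) and moved to about (7.9, 2.4).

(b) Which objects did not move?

the red cube and the magenta cone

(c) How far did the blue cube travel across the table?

2.0

The blue cube moved from about (12.4, 5.4) to (10.7, 6.5), a distance of √(1.7² + 1.1²) ≈ 2.0.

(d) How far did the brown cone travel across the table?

2.3

The brown cone was near (8.3, 4.7) before and (6.1, 4.2) after, so it travelled √(2.2² + 0.5²) ≈ 2.3 units.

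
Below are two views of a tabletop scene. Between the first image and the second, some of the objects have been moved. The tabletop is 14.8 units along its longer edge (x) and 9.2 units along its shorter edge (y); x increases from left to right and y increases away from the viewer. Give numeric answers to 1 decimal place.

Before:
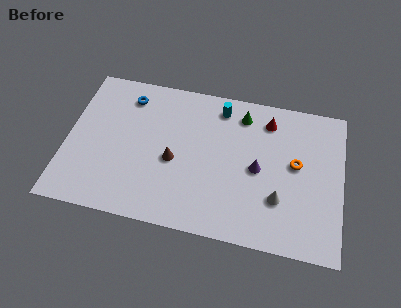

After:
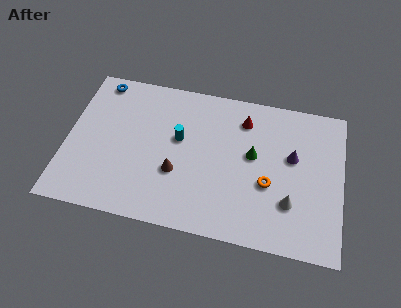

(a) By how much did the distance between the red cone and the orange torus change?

+1.1

The distance was about 2.9 in the first image and 4.0 in the second, so they moved 1.1 units further apart.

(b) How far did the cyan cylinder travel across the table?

3.2

From (8.1, 7.8) to (6.0, 5.4), the cyan cylinder covered √(2.1² + 2.4²) ≈ 3.2 units.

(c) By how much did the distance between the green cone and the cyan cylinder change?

+2.8

They were about 1.2 units apart before and 4.0 after — 2.8 units further apart.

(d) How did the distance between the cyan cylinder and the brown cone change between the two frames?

-2.3

The distance was about 4.4 in the first image and 2.1 in the second, so they moved 2.3 units closer together.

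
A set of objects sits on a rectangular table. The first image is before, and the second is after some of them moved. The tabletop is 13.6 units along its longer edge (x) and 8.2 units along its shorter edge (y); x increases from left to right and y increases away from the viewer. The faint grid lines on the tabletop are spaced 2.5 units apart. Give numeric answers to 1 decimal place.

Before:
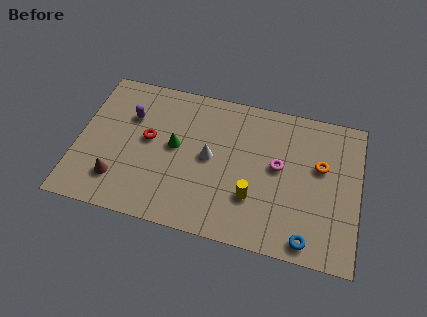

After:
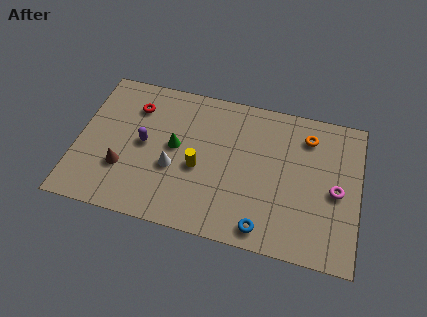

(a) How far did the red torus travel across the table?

1.9

From (3.4, 4.5) to (2.6, 6.2), the red torus covered √(0.8² + 1.7²) ≈ 1.9 units.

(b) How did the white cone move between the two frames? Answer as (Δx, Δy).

(-1.7, -1.0)

The white cone started near (6.4, 4.2) and ended near (4.7, 3.2).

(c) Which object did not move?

the green cone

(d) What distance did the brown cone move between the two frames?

0.7

From (2.1, 1.9) to (2.3, 2.6), the brown cone covered √(0.2² + 0.7²) ≈ 0.7 units.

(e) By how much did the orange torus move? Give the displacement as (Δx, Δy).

(-0.7, 1.5)

The orange torus started near (11.7, 5.0) and ended near (11.0, 6.5).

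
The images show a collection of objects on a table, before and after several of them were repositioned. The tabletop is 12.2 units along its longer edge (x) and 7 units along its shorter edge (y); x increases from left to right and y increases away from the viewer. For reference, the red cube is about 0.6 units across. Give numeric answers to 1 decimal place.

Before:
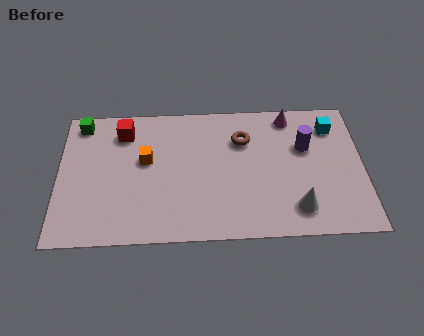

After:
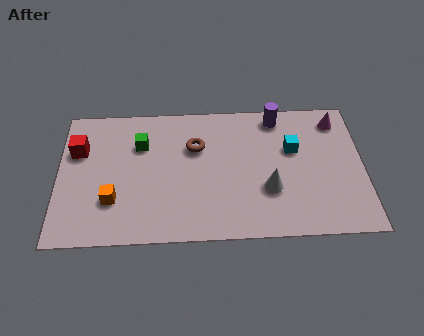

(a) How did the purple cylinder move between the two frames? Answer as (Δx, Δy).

(-1.1, 1.6)

From the two frames, the purple cylinder sits at roughly (9.9, 4.5) before and (8.8, 6.1) after.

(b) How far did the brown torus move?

1.9

The brown torus moved from about (7.4, 5.0) to (5.5, 4.7), a distance of √(1.9² + 0.3²) ≈ 1.9.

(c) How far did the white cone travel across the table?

1.5

From (9.5, 1.4) to (8.4, 2.4), the white cone covered √(1.1² + 1.0²) ≈ 1.5 units.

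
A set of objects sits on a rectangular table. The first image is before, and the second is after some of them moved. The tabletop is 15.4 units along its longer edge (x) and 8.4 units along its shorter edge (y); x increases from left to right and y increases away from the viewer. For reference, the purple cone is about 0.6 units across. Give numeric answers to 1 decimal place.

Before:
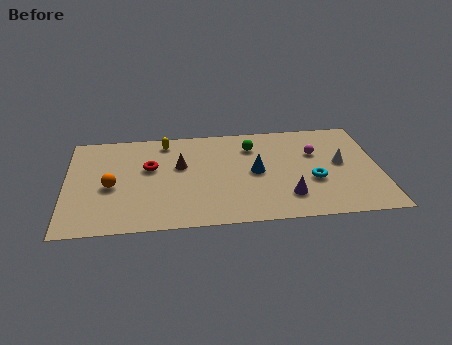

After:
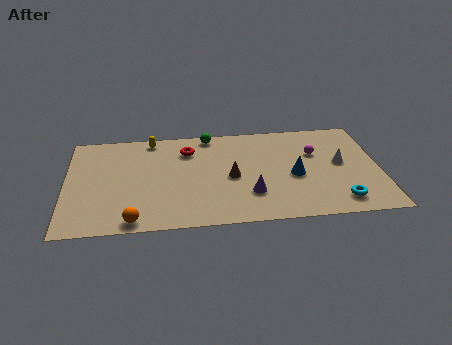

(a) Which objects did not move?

the white cone and the magenta sphere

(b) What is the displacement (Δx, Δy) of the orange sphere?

(1.1, -2.9)

The orange sphere was at about (2.2, 3.7) and moved to about (3.3, 0.8).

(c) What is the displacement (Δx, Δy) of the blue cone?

(1.9, -0.5)

The blue cone started near (9.3, 4.2) and ended near (11.2, 3.7).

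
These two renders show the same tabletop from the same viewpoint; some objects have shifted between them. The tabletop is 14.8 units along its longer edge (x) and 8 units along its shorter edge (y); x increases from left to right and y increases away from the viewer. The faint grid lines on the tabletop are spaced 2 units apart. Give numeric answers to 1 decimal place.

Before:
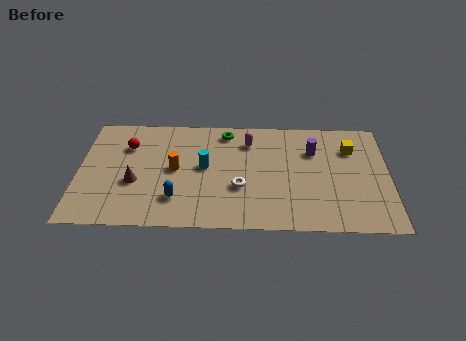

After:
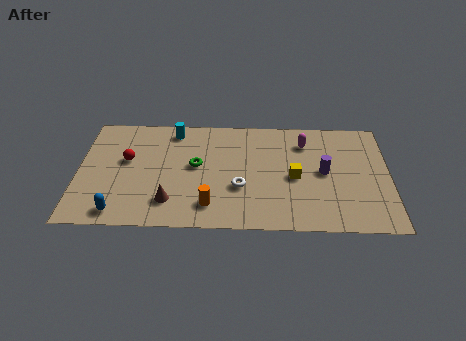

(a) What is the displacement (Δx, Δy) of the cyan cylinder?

(-1.5, 2.6)

The cyan cylinder started near (6.0, 4.3) and ended near (4.5, 6.9).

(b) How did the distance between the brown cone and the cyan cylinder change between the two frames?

+1.6

The distance was about 3.5 in the first image and 5.1 in the second, so they moved 1.6 units further apart.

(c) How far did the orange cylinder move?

3.0

The orange cylinder moved from about (4.6, 4.1) to (6.3, 1.6), a distance of √(1.7² + 2.5²) ≈ 3.0.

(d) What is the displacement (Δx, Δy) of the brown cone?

(1.7, -1.3)

The brown cone started near (2.7, 3.1) and ended near (4.4, 1.8).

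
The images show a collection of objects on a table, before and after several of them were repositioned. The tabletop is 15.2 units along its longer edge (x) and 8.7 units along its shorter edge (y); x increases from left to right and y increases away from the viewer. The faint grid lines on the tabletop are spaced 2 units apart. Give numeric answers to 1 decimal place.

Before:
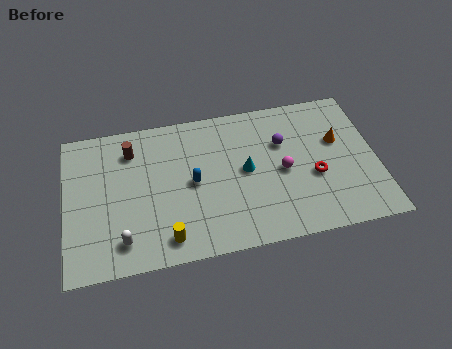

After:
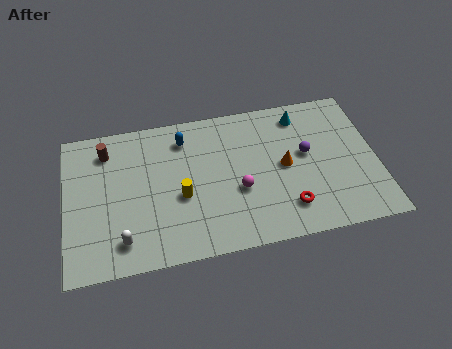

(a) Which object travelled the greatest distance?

the cyan cone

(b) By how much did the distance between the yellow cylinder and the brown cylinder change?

-0.8

Before: roughly 5.7 units apart; after: 4.9. That's 0.8 units closer together.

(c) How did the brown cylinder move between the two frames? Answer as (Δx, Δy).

(-1.2, 0.2)

The brown cylinder was at about (3.3, 6.8) and moved to about (2.1, 7.0).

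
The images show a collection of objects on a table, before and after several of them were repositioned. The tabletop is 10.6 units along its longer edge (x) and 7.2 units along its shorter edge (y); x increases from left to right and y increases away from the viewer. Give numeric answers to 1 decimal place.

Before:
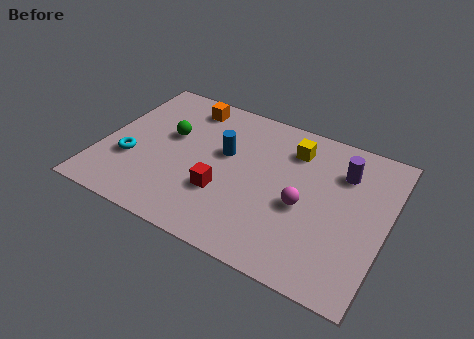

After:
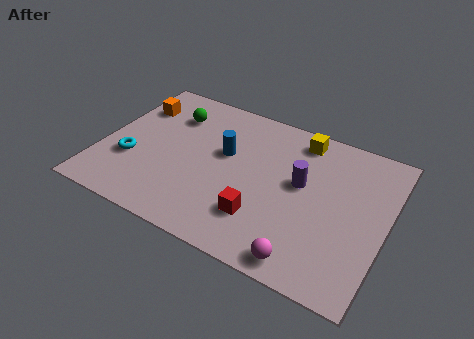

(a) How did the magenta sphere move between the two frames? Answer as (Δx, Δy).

(0.4, -2.3)

From the two frames, the magenta sphere sits at roughly (7.6, 3.1) before and (8.0, 0.8) after.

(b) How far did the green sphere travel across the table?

1.1

From (2.4, 4.3) to (2.3, 5.4), the green sphere covered √(0.1² + 1.1²) ≈ 1.1 units.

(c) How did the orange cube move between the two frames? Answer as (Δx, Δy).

(-1.9, -0.8)

The orange cube started near (2.8, 6.1) and ended near (0.9, 5.3).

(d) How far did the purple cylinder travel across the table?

1.8

The purple cylinder moved from about (8.8, 5.3) to (7.4, 4.1), a distance of √(1.4² + 1.2²) ≈ 1.8.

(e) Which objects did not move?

the blue cylinder and the cyan torus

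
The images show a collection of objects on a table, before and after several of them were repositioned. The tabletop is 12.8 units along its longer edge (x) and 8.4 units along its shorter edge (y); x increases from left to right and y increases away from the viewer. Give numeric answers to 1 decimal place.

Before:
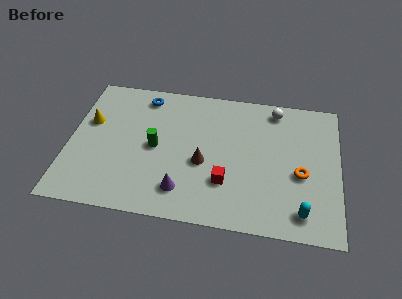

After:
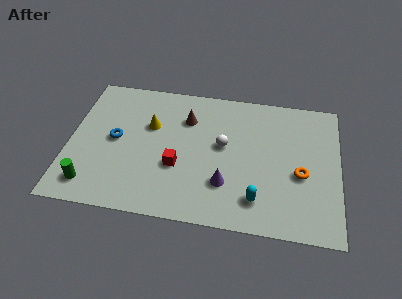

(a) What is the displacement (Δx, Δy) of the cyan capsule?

(-2.1, 0.4)

From the two frames, the cyan capsule sits at roughly (11.1, 1.3) before and (9.0, 1.7) after.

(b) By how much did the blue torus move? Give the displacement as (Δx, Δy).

(-1.2, -2.9)

The blue torus started near (3.4, 7.2) and ended near (2.2, 4.3).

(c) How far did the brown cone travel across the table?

2.8

The brown cone moved from about (6.4, 3.5) to (5.5, 6.1), a distance of √(0.9² + 2.6²) ≈ 2.8.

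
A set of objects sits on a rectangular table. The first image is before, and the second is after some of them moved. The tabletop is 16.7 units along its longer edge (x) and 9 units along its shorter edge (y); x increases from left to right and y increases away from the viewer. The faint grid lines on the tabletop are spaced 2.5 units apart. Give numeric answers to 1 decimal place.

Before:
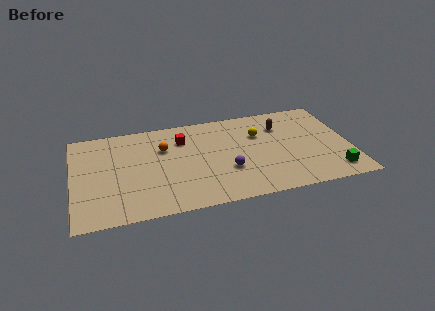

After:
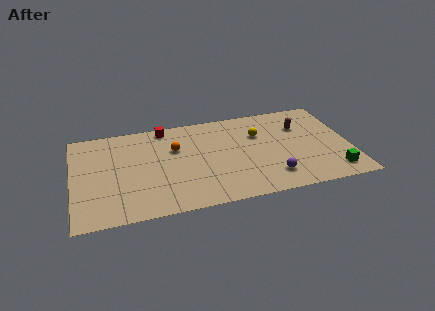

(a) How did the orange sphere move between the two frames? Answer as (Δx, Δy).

(0.7, -0.2)

The orange sphere was at about (5.5, 6.1) and moved to about (6.2, 5.9).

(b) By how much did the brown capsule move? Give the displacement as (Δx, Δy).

(1.2, -0.3)

The brown capsule was at about (12.7, 6.6) and moved to about (13.9, 6.3).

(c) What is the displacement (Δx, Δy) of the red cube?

(-1.0, 1.4)

From the two frames, the red cube sits at roughly (6.7, 6.7) before and (5.7, 8.1) after.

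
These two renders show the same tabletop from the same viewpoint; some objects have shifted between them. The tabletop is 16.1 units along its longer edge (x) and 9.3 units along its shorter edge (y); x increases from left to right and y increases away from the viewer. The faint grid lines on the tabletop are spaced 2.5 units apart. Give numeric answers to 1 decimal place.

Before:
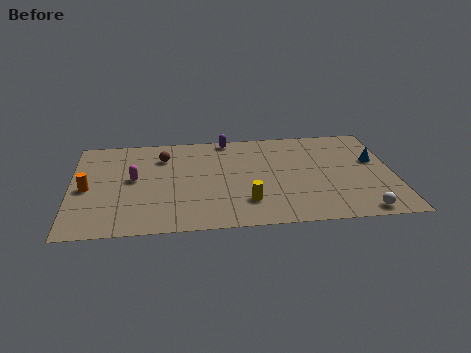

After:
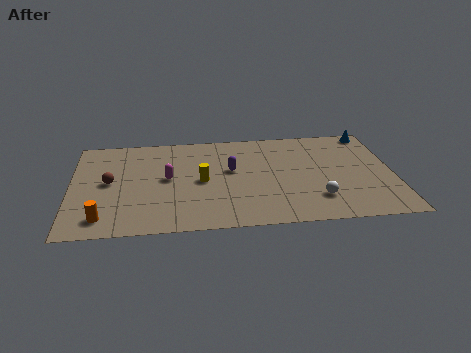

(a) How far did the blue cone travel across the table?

2.8

The blue cone was near (15.2, 5.6) before and (15.2, 8.4) after, so it travelled √(0.0² + 2.8²) ≈ 2.8 units.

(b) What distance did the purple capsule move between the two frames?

3.1

The purple capsule moved from about (7.9, 8.5) to (8.0, 5.4), a distance of √(0.1² + 3.1²) ≈ 3.1.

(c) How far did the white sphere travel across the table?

2.5

From (14.3, 0.9) to (12.2, 2.3), the white sphere covered √(2.1² + 1.4²) ≈ 2.5 units.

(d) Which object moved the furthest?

the brown sphere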